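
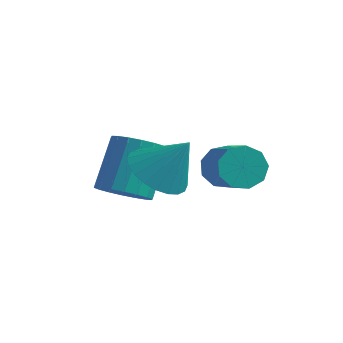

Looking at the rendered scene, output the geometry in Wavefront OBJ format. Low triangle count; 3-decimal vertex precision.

v 1.013 3.076 -1.129
v 1.349 2.825 -1.822
v 2.444 1.813 -0.924
v 2.107 2.064 -0.231
v 1.613 3.275 -1.635
v 2.707 2.264 -0.737
v 1.595 3.632 -1.212
v 2.69 2.621 -0.314
v 1.306 3.729 -0.75
v 2.4 2.717 0.148
v 0.879 3.52 -0.465
v 1.973 2.508 0.433
v 0.515 3.103 -0.491
v 1.609 2.092 0.407
v 0.384 2.674 -0.815
v 1.478 1.662 0.083
v 0.547 2.432 -1.286
v 1.641 1.421 -0.388
v 0.928 2.492 -1.684
v 2.023 1.48 -0.786
v -1.275 0.774 -1.702
v -0.555 1.246 -2.052
v -0.684 2.558 -0.548
v -1.405 2.086 -0.198
v -0.88 1.425 -2.236
v -1.009 2.737 -0.732
v -1.283 1.474 -2.314
v -1.412 2.786 -0.81
v -1.685 1.385 -2.271
v -1.814 2.697 -0.767
v -2.006 1.175 -2.115
v -2.135 2.487 -0.611
v -2.182 0.885 -1.877
v -2.311 2.198 -0.373
v -2.178 0.574 -1.605
v -2.308 1.886 -0.101
v -1.996 0.302 -1.352
v -2.125 1.614 0.152
v -1.671 0.123 -1.168
v -1.8 1.435 0.336
v -1.268 0.074 -1.09
v -1.397 1.386 0.414
v -0.866 0.163 -1.133
v -0.995 1.475 0.371
v -0.545 0.373 -1.289
v -0.674 1.685 0.215
v -0.369 0.662 -1.527
v -0.498 1.975 -0.023
v -0.372 0.974 -1.799
v -0.502 2.286 -0.295
v 0.253 0.151 0.105
v 0.775 0.921 -0.423
v 1.147 0.469 1.455
v 0.455 1.135 -0.261
v 0.105 1.2 -0.044
v -0.224 1.104 0.196
v -0.479 0.864 0.422
v -0.623 0.515 0.6
v -0.634 0.11 0.702
v -0.51 -0.288 0.714
v -0.269 -0.62 0.633
v 0.051 -0.834 0.472
v 0.401 -0.898 0.255
v 0.729 -0.803 0.015
v 0.985 -0.563 -0.211
v 1.129 -0.214 -0.389
v 1.14 0.191 -0.492
v 1.016 0.589 -0.504
f 2 1 5
f 2 5 3
f 3 5 6
f 3 6 4
f 5 1 7
f 5 7 6
f 6 7 8
f 6 8 4
f 7 1 9
f 7 9 8
f 8 9 10
f 8 10 4
f 9 1 11
f 9 11 10
f 10 11 12
f 10 12 4
f 11 1 13
f 11 13 12
f 12 13 14
f 12 14 4
f 13 1 15
f 13 15 14
f 14 15 16
f 14 16 4
f 15 1 17
f 15 17 16
f 16 17 18
f 16 18 4
f 17 1 19
f 17 19 18
f 18 19 20
f 18 20 4
f 19 1 2
f 19 2 20
f 20 2 3
f 20 3 4
f 22 21 25
f 22 25 23
f 23 25 26
f 23 26 24
f 25 21 27
f 25 27 26
f 26 27 28
f 26 28 24
f 27 21 29
f 27 29 28
f 28 29 30
f 28 30 24
f 29 21 31
f 29 31 30
f 30 31 32
f 30 32 24
f 31 21 33
f 31 33 32
f 32 33 34
f 32 34 24
f 33 21 35
f 33 35 34
f 34 35 36
f 34 36 24
f 35 21 37
f 35 37 36
f 36 37 38
f 36 38 24
f 37 21 39
f 37 39 38
f 38 39 40
f 38 40 24
f 39 21 41
f 39 41 40
f 40 41 42
f 40 42 24
f 41 21 43
f 41 43 42
f 42 43 44
f 42 44 24
f 43 21 45
f 43 45 44
f 44 45 46
f 44 46 24
f 45 21 47
f 45 47 46
f 46 47 48
f 46 48 24
f 47 21 49
f 47 49 48
f 48 49 50
f 48 50 24
f 49 21 22
f 49 22 50
f 50 22 23
f 50 23 24
f 52 51 54
f 52 54 53
f 54 51 55
f 54 55 53
f 55 51 56
f 55 56 53
f 56 51 57
f 56 57 53
f 57 51 58
f 57 58 53
f 58 51 59
f 58 59 53
f 59 51 60
f 59 60 53
f 60 51 61
f 60 61 53
f 61 51 62
f 61 62 53
f 62 51 63
f 62 63 53
f 63 51 64
f 63 64 53
f 64 51 65
f 64 65 53
f 65 51 66
f 65 66 53
f 66 51 67
f 66 67 53
f 67 51 68
f 67 68 53
f 68 51 52
f 68 52 53



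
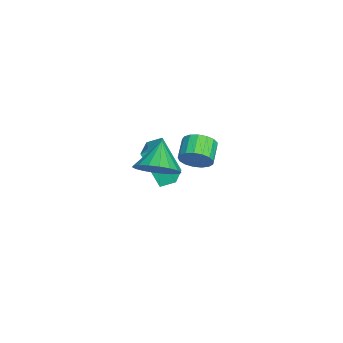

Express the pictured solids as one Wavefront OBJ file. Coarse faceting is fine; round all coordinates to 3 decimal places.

v 1.894 0.774 1.635
v 2.437 1.399 2.281
v 0.706 0.866 2.545
v 2.236 1.702 1.988
v 1.968 1.822 1.625
v 1.684 1.734 1.264
v 1.443 1.456 0.976
v 1.29 1.043 0.819
v 1.258 0.577 0.823
v 1.351 0.15 0.989
v 1.552 -0.154 1.282
v 1.821 -0.273 1.645
v 2.104 -0.185 2.006
v 2.346 0.093 2.293
v 2.498 0.505 2.451
v 2.531 0.972 2.446
v 0.471 2.288 1.116
v 0.74 2.602 1.778
v -0.262 2.686 2.145
v -0.531 2.372 1.484
v 0.683 2.897 1.556
v -0.319 2.981 1.923
v 0.578 3.052 1.233
v -0.424 3.136 1.6
v 0.448 3.032 0.883
v -0.554 3.116 1.25
v 0.323 2.841 0.587
v -0.678 2.926 0.954
v 0.233 2.524 0.412
v -0.769 2.609 0.779
v 0.196 2.153 0.399
v -0.805 2.237 0.766
v 0.223 1.813 0.55
v -0.778 1.897 0.917
v 0.306 1.581 0.83
v -0.695 1.665 1.198
v 0.427 1.511 1.177
v -0.574 1.596 1.544
v 0.558 1.62 1.509
v -0.443 1.704 1.876
v 0.669 1.881 1.752
v -0.332 1.965 2.119
v 0.735 2.236 1.849
v -0.267 2.32 2.216
v -3.419 -0.592 -2.28
v -3.467 0.139 -1.912
v -4.799 -0.483 -2.675
v -4.848 0.247 -2.306
v -2.832 0.353 -4.074
v -2.881 1.083 -3.705
v -4.213 0.461 -4.468
v -4.261 1.192 -4.1
f 2 1 4
f 2 4 3
f 4 1 5
f 4 5 3
f 5 1 6
f 5 6 3
f 6 1 7
f 6 7 3
f 7 1 8
f 7 8 3
f 8 1 9
f 8 9 3
f 9 1 10
f 9 10 3
f 10 1 11
f 10 11 3
f 11 1 12
f 11 12 3
f 12 1 13
f 12 13 3
f 13 1 14
f 13 14 3
f 14 1 15
f 14 15 3
f 15 1 16
f 15 16 3
f 16 1 2
f 16 2 3
f 18 17 21
f 18 21 19
f 19 21 22
f 19 22 20
f 21 17 23
f 21 23 22
f 22 23 24
f 22 24 20
f 23 17 25
f 23 25 24
f 24 25 26
f 24 26 20
f 25 17 27
f 25 27 26
f 26 27 28
f 26 28 20
f 27 17 29
f 27 29 28
f 28 29 30
f 28 30 20
f 29 17 31
f 29 31 30
f 30 31 32
f 30 32 20
f 31 17 33
f 31 33 32
f 32 33 34
f 32 34 20
f 33 17 35
f 33 35 34
f 34 35 36
f 34 36 20
f 35 17 37
f 35 37 36
f 36 37 38
f 36 38 20
f 37 17 39
f 37 39 38
f 38 39 40
f 38 40 20
f 39 17 41
f 39 41 40
f 40 41 42
f 40 42 20
f 41 17 43
f 41 43 42
f 42 43 44
f 42 44 20
f 43 17 18
f 43 18 44
f 44 18 19
f 44 19 20
f 46 48 45
f 49 46 45
f 45 48 47
f 47 49 45
f 46 52 48
f 50 46 49
f 50 52 46
f 48 52 47
f 51 49 47
f 47 52 51
f 51 50 49
f 52 50 51



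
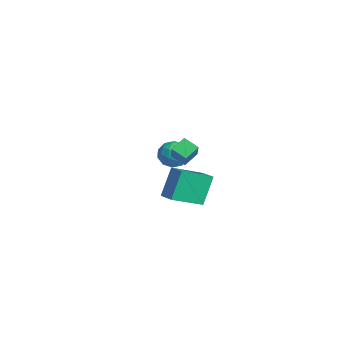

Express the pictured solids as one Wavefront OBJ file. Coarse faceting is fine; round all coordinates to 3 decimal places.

v -1.581 -0.524 0.601
v -1.878 0.187 1.047
v -0.994 -0.033 0.208
v -1.291 0.678 0.654
v -0.709 -0.778 1.586
v -1.006 -0.067 2.032
v -0.122 -0.287 1.193
v -0.419 0.424 1.639
v 3.736 -2.796 1.453
v 3.28 -2.161 2.849
v 3.502 -1.239 0.667
v 3.046 -0.603 2.063
v 4.514 -2.597 1.617
v 4.058 -1.961 3.013
v 4.28 -1.039 0.831
v 3.824 -0.404 2.227
v -2.985 -0.054 -0.14
v -2.305 0.348 -0.36
v -2.315 -0.648 0.84
v -1.635 -0.246 0.62
v -2.264 0.162 0.953
v -2.678 0.529 0.348
v -1.942 -0.829 0.132
v -2.356 -0.462 -0.473
v -1.661 -0.131 -0.192
v -1.859 0.482 0.316
v -2.761 -0.782 0.164
v -2.959 -0.169 0.672
v -2.704 0.199 -0.336
v -1.916 -0.499 0.816
v -2.286 -0.26 1.012
v -1.886 -0.023 0.882
v -2.923 0.306 0.08
v -2.523 0.542 -0.049
v -2.499 0.433 0.723
v -2.097 -0.842 0.529
v -1.697 -0.606 0.4
v -2.734 -0.277 -0.402
v -2.334 -0.04 -0.532
v -2.121 -0.733 -0.243
v -1.926 0.154 -0.367
v -1.532 -0.195 0.209
v -1.712 -0.538 -0.077
v -1.956 -0.322 -0.433
v -2.042 0.515 -0.068
v -1.649 0.165 0.507
v -2.018 0.405 0.704
v -2.261 0.621 0.348
v -1.664 0.233 0.03
v -2.971 -0.465 -0.027
v -2.578 -0.815 0.548
v -2.359 -0.921 0.132
v -2.602 -0.705 -0.224
v -3.088 -0.105 0.271
v -2.694 -0.454 0.847
v -2.664 0.022 0.913
v -2.908 0.238 0.557
v -2.956 -0.533 0.45
f 2 4 1
f 5 2 1
f 1 4 3
f 3 5 1
f 2 8 4
f 6 2 5
f 6 8 2
f 4 8 3
f 7 5 3
f 3 8 7
f 7 6 5
f 8 6 7
f 10 12 9
f 13 10 9
f 9 12 11
f 11 13 9
f 10 16 12
f 14 10 13
f 14 16 10
f 12 16 11
f 15 13 11
f 11 16 15
f 15 14 13
f 16 14 15
f 17 54 33
f 54 28 57
f 33 57 22
f 54 57 33
f 17 33 29
f 33 22 34
f 29 34 18
f 33 34 29
f 17 29 38
f 29 18 39
f 38 39 24
f 29 39 38
f 17 38 50
f 38 24 53
f 50 53 27
f 38 53 50
f 17 50 54
f 50 27 58
f 54 58 28
f 50 58 54
f 18 34 45
f 34 22 48
f 45 48 26
f 34 48 45
f 22 57 35
f 57 28 56
f 35 56 21
f 57 56 35
f 28 58 55
f 58 27 51
f 55 51 19
f 58 51 55
f 27 53 52
f 53 24 40
f 52 40 23
f 53 40 52
f 24 39 44
f 39 18 41
f 44 41 25
f 39 41 44
f 20 46 32
f 46 26 47
f 32 47 21
f 46 47 32
f 20 32 30
f 32 21 31
f 30 31 19
f 32 31 30
f 20 30 37
f 30 19 36
f 37 36 23
f 30 36 37
f 20 37 42
f 37 23 43
f 42 43 25
f 37 43 42
f 20 42 46
f 42 25 49
f 46 49 26
f 42 49 46
f 21 47 35
f 47 26 48
f 35 48 22
f 47 48 35
f 19 31 55
f 31 21 56
f 55 56 28
f 31 56 55
f 23 36 52
f 36 19 51
f 52 51 27
f 36 51 52
f 25 43 44
f 43 23 40
f 44 40 24
f 43 40 44
f 26 49 45
f 49 25 41
f 45 41 18
f 49 41 45



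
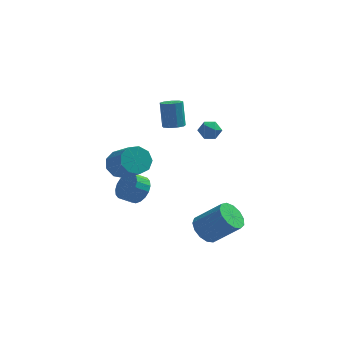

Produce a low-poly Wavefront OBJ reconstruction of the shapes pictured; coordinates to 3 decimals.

v -2.348 0.433 -3.572
v -1.649 0.058 -2.916
v -2.412 -0.308 -2.312
v -3.112 0.067 -2.968
v -1.724 0.481 -2.754
v -2.487 0.114 -2.15
v -1.923 0.894 -2.755
v -2.686 0.527 -2.151
v -2.206 1.216 -2.917
v -2.969 0.849 -2.313
v -2.517 1.382 -3.21
v -3.28 1.016 -2.606
v -2.795 1.361 -3.574
v -3.558 0.995 -2.969
v -2.985 1.156 -3.937
v -3.748 0.79 -3.333
v -3.048 0.808 -4.228
v -3.811 0.442 -3.624
v -2.973 0.386 -4.39
v -3.736 0.019 -3.786
v -2.774 -0.027 -4.389
v -3.537 -0.394 -3.785
v -2.491 -0.349 -4.227
v -3.254 -0.716 -3.623
v -2.18 -0.516 -3.934
v -2.943 -0.882 -3.33
v -1.902 -0.495 -3.571
v -2.665 -0.861 -2.966
v -1.712 -0.29 -3.207
v -2.475 -0.656 -2.603
v -3.215 -1.312 -0.195
v -2.478 -1.413 -0.892
v -1.427 -2.788 0.417
v -2.165 -2.688 1.115
v -2.327 -0.887 -0.46
v -1.277 -2.262 0.849
v -2.592 -0.559 0.096
v -1.541 -1.934 1.406
v -3.148 -0.584 0.516
v -2.098 -1.959 1.826
v -3.736 -0.95 0.604
v -2.686 -2.325 1.913
v -4.08 -1.485 0.318
v -3.03 -2.86 1.627
v -4.019 -1.94 -0.208
v -2.969 -3.315 1.101
v -3.582 -2.101 -0.728
v -2.532 -3.476 0.582
v -2.974 -1.893 -0.998
v -1.923 -3.268 0.311
v 1.132 0.195 2.038
v 1.496 0.723 2.46
v 2.224 -0.223 1.62
v 2.588 0.305 2.042
v 2.226 -0.279 2.385
v 1.551 -0.02 2.644
v 2.169 0.52 1.436
v 1.494 0.779 1.695
v 2.137 0.924 2.088
v 2.172 0.43 2.675
v 1.548 0.07 1.405
v 1.583 -0.424 1.992
v -0.161 -0.871 2.984
v 0.45 -1.141 3.158
v 0.251 -0.539 4.79
v -0.359 -0.269 4.616
v 0.507 -0.699 3.002
v 0.309 -0.097 4.634
v 0.252 -0.338 2.838
v 0.053 0.264 4.469
v -0.196 -0.226 2.742
v -0.395 0.376 4.373
v -0.628 -0.416 2.76
v -0.827 0.186 4.391
v -0.841 -0.819 2.882
v -1.04 -0.217 4.513
v -0.736 -1.246 3.053
v -0.934 -0.644 4.684
v -0.361 -1.498 3.191
v -0.56 -0.896 4.822
v 0.107 -1.456 3.233
v -0.092 -0.854 4.864
v 1.869 -3.448 -4.147
v 2.572 -3.489 -4.899
v 4.154 -3.732 -3.405
v 3.451 -3.692 -2.653
v 2.52 -2.93 -4.753
v 4.103 -3.173 -3.259
v 2.262 -2.535 -4.415
v 3.845 -2.778 -2.921
v 1.879 -2.43 -3.992
v 3.462 -2.673 -2.498
v 1.492 -2.649 -3.618
v 3.075 -2.892 -2.124
v 1.225 -3.121 -3.412
v 2.808 -3.364 -1.918
v 1.163 -3.697 -3.439
v 2.746 -3.941 -1.946
v 1.324 -4.195 -3.691
v 2.907 -4.438 -2.198
v 1.658 -4.455 -4.088
v 3.241 -4.698 -2.594
v 2.059 -4.396 -4.503
v 3.642 -4.639 -3.01
v 2.4 -4.036 -4.805
v 3.983 -4.279 -3.312
f 2 1 5
f 2 5 3
f 3 5 6
f 3 6 4
f 5 1 7
f 5 7 6
f 6 7 8
f 6 8 4
f 7 1 9
f 7 9 8
f 8 9 10
f 8 10 4
f 9 1 11
f 9 11 10
f 10 11 12
f 10 12 4
f 11 1 13
f 11 13 12
f 12 13 14
f 12 14 4
f 13 1 15
f 13 15 14
f 14 15 16
f 14 16 4
f 15 1 17
f 15 17 16
f 16 17 18
f 16 18 4
f 17 1 19
f 17 19 18
f 18 19 20
f 18 20 4
f 19 1 21
f 19 21 20
f 20 21 22
f 20 22 4
f 21 1 23
f 21 23 22
f 22 23 24
f 22 24 4
f 23 1 25
f 23 25 24
f 24 25 26
f 24 26 4
f 25 1 27
f 25 27 26
f 26 27 28
f 26 28 4
f 27 1 29
f 27 29 28
f 28 29 30
f 28 30 4
f 29 1 2
f 29 2 30
f 30 2 3
f 30 3 4
f 32 31 35
f 32 35 33
f 33 35 36
f 33 36 34
f 35 31 37
f 35 37 36
f 36 37 38
f 36 38 34
f 37 31 39
f 37 39 38
f 38 39 40
f 38 40 34
f 39 31 41
f 39 41 40
f 40 41 42
f 40 42 34
f 41 31 43
f 41 43 42
f 42 43 44
f 42 44 34
f 43 31 45
f 43 45 44
f 44 45 46
f 44 46 34
f 45 31 47
f 45 47 46
f 46 47 48
f 46 48 34
f 47 31 49
f 47 49 48
f 48 49 50
f 48 50 34
f 49 31 32
f 49 32 50
f 50 32 33
f 50 33 34
f 51 62 56
f 51 56 52
f 51 52 58
f 51 58 61
f 51 61 62
f 52 56 60
f 56 62 55
f 62 61 53
f 61 58 57
f 58 52 59
f 54 60 55
f 54 55 53
f 54 53 57
f 54 57 59
f 54 59 60
f 55 60 56
f 53 55 62
f 57 53 61
f 59 57 58
f 60 59 52
f 64 63 67
f 64 67 65
f 65 67 68
f 65 68 66
f 67 63 69
f 67 69 68
f 68 69 70
f 68 70 66
f 69 63 71
f 69 71 70
f 70 71 72
f 70 72 66
f 71 63 73
f 71 73 72
f 72 73 74
f 72 74 66
f 73 63 75
f 73 75 74
f 74 75 76
f 74 76 66
f 75 63 77
f 75 77 76
f 76 77 78
f 76 78 66
f 77 63 79
f 77 79 78
f 78 79 80
f 78 80 66
f 79 63 81
f 79 81 80
f 80 81 82
f 80 82 66
f 81 63 64
f 81 64 82
f 82 64 65
f 82 65 66
f 84 83 87
f 84 87 85
f 85 87 88
f 85 88 86
f 87 83 89
f 87 89 88
f 88 89 90
f 88 90 86
f 89 83 91
f 89 91 90
f 90 91 92
f 90 92 86
f 91 83 93
f 91 93 92
f 92 93 94
f 92 94 86
f 93 83 95
f 93 95 94
f 94 95 96
f 94 96 86
f 95 83 97
f 95 97 96
f 96 97 98
f 96 98 86
f 97 83 99
f 97 99 98
f 98 99 100
f 98 100 86
f 99 83 101
f 99 101 100
f 100 101 102
f 100 102 86
f 101 83 103
f 101 103 102
f 102 103 104
f 102 104 86
f 103 83 105
f 103 105 104
f 104 105 106
f 104 106 86
f 105 83 84
f 105 84 106
f 106 84 85
f 106 85 86



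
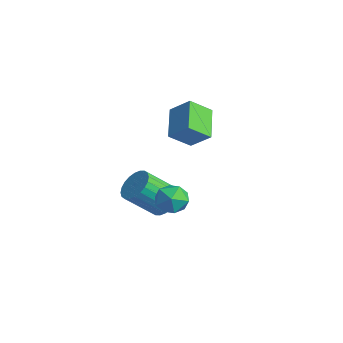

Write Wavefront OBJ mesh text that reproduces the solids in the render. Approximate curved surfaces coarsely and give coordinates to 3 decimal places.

v -0.843 -2.909 0.03
v -0.059 -3.289 0.078
v -1.441 -4.171 -0.178
v -0.657 -4.551 -0.13
v -1.015 -4.197 0.583
v -0.646 -3.417 0.711
v -0.854 -4.043 -0.811
v -0.485 -3.263 -0.683
v -0.066 -3.99 -0.441
v -0.165 -4.085 0.42
v -1.335 -3.375 -0.52
v -1.434 -3.47 0.341
v -2.548 -2.916 2.644
v -3.846 -2.121 3.422
v -2.402 -1.877 1.826
v -3.7 -1.082 2.605
v -1.72 -2.378 3.475
v -3.018 -1.583 4.254
v -1.574 -1.339 2.658
v -2.872 -0.544 3.436
v -3.738 -2.415 -2.398
v -3.055 -2.122 -1.909
v -3.419 -3.472 -0.593
v -4.102 -3.765 -1.082
v -3.315 -1.93 -1.784
v -3.679 -3.279 -0.467
v -3.64 -1.811 -1.752
v -4.004 -3.161 -0.436
v -3.98 -1.785 -1.819
v -4.344 -3.134 -0.502
v -4.283 -1.854 -1.974
v -4.647 -3.203 -0.657
v -4.503 -2.009 -2.193
v -4.867 -3.358 -0.877
v -4.606 -2.226 -2.444
v -4.97 -3.575 -1.127
v -4.578 -2.471 -2.688
v -4.942 -3.821 -1.371
v -4.421 -2.708 -2.887
v -4.785 -4.058 -1.571
v -4.161 -2.901 -3.013
v -4.525 -4.25 -1.696
v -3.836 -3.019 -3.044
v -4.2 -4.369 -1.728
v -3.496 -3.046 -2.978
v -3.86 -4.395 -1.661
v -3.193 -2.977 -2.823
v -3.557 -4.326 -1.506
v -2.973 -2.822 -2.603
v -3.337 -4.171 -1.287
v -2.87 -2.605 -2.353
v -3.234 -3.954 -1.036
v -2.898 -2.359 -2.109
v -3.262 -3.709 -0.792
f 1 12 6
f 1 6 2
f 1 2 8
f 1 8 11
f 1 11 12
f 2 6 10
f 6 12 5
f 12 11 3
f 11 8 7
f 8 2 9
f 4 10 5
f 4 5 3
f 4 3 7
f 4 7 9
f 4 9 10
f 5 10 6
f 3 5 12
f 7 3 11
f 9 7 8
f 10 9 2
f 14 16 13
f 17 14 13
f 13 16 15
f 15 17 13
f 14 20 16
f 18 14 17
f 18 20 14
f 16 20 15
f 19 17 15
f 15 20 19
f 19 18 17
f 20 18 19
f 22 21 25
f 22 25 23
f 23 25 26
f 23 26 24
f 25 21 27
f 25 27 26
f 26 27 28
f 26 28 24
f 27 21 29
f 27 29 28
f 28 29 30
f 28 30 24
f 29 21 31
f 29 31 30
f 30 31 32
f 30 32 24
f 31 21 33
f 31 33 32
f 32 33 34
f 32 34 24
f 33 21 35
f 33 35 34
f 34 35 36
f 34 36 24
f 35 21 37
f 35 37 36
f 36 37 38
f 36 38 24
f 37 21 39
f 37 39 38
f 38 39 40
f 38 40 24
f 39 21 41
f 39 41 40
f 40 41 42
f 40 42 24
f 41 21 43
f 41 43 42
f 42 43 44
f 42 44 24
f 43 21 45
f 43 45 44
f 44 45 46
f 44 46 24
f 45 21 47
f 45 47 46
f 46 47 48
f 46 48 24
f 47 21 49
f 47 49 48
f 48 49 50
f 48 50 24
f 49 21 51
f 49 51 50
f 50 51 52
f 50 52 24
f 51 21 53
f 51 53 52
f 52 53 54
f 52 54 24
f 53 21 22
f 53 22 54
f 54 22 23
f 54 23 24



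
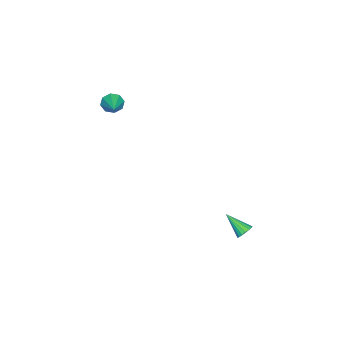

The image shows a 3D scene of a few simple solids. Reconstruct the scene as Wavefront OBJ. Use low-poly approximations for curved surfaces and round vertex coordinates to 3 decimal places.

v -2.711 3.989 -3.633
v -2.241 4.024 -3.439
v -2.969 2.851 -2.807
v -2.376 4.162 -3.29
v -2.588 4.261 -3.22
v -2.828 4.298 -3.245
v -3.041 4.264 -3.358
v -3.179 4.166 -3.535
v -3.21 4.029 -3.734
v -3.126 3.882 -3.91
v -2.947 3.759 -4.023
v -2.715 3.69 -4.046
v -2.481 3.688 -3.975
v -2.3 3.756 -3.826
v -2.214 3.877 -3.632
v -3.555 -3.608 3.425
v -3.205 -3.848 2.973
v -2.425 -2.992 3.975
v -3.382 -3.422 2.86
v -3.66 -3.105 3.078
v -3.877 -3.083 3.499
v -3.906 -3.368 3.877
v -3.729 -3.794 3.991
v -3.451 -4.111 3.773
v -3.234 -4.133 3.351
f 2 1 4
f 2 4 3
f 4 1 5
f 4 5 3
f 5 1 6
f 5 6 3
f 6 1 7
f 6 7 3
f 7 1 8
f 7 8 3
f 8 1 9
f 8 9 3
f 9 1 10
f 9 10 3
f 10 1 11
f 10 11 3
f 11 1 12
f 11 12 3
f 12 1 13
f 12 13 3
f 13 1 14
f 13 14 3
f 14 1 15
f 14 15 3
f 15 1 2
f 15 2 3
f 17 16 19
f 17 19 18
f 19 16 20
f 19 20 18
f 20 16 21
f 20 21 18
f 21 16 22
f 21 22 18
f 22 16 23
f 22 23 18
f 23 16 24
f 23 24 18
f 24 16 25
f 24 25 18
f 25 16 17
f 25 17 18



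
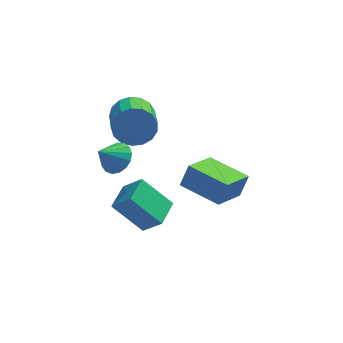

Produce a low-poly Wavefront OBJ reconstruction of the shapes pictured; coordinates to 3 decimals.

v -3.289 1.61 -1.745
v -2.431 1.182 -0.824
v -2.768 2.997 -1.587
v -1.909 2.569 -0.666
v -1.891 1.251 -3.214
v -1.032 0.823 -2.293
v -1.369 2.638 -3.056
v -0.511 2.21 -2.135
v -2.974 0.007 3.145
v -2.638 0.527 3.712
v -3.746 -0.467 4.035
v -2.945 0.737 3.559
v -3.258 0.78 3.31
v -3.506 0.646 3.023
v -3.632 0.365 2.765
v -3.607 0.002 2.593
v -3.438 -0.36 2.548
v -3.162 -0.637 2.639
v -2.843 -0.768 2.847
v -2.554 -0.72 3.122
v -2.361 -0.507 3.403
v -2.309 -0.175 3.625
v -2.409 0.198 3.736
v 1.535 2.001 -2.063
v 1.939 2.305 -0.931
v -0.187 3.295 -1.796
v 0.217 3.598 -0.664
v 2.583 3.562 -2.856
v 2.987 3.865 -1.724
v 0.861 4.855 -2.589
v 1.265 5.159 -1.457
v -2.315 4.246 2.463
v -1.941 4.646 3.347
v -1.83 2.654 4.201
v -2.205 2.254 3.317
v -2.434 4.648 3.415
v -2.323 2.656 4.269
v -2.9 4.557 3.265
v -2.789 2.566 4.119
v -3.232 4.396 2.931
v -3.121 2.404 3.785
v -3.354 4.2 2.49
v -3.243 2.208 3.344
v -3.238 4.015 2.043
v -3.128 2.023 2.897
v -2.911 3.882 1.692
v -2.8 1.89 2.546
v -2.447 3.833 1.517
v -2.337 1.841 2.372
v -1.953 3.879 1.56
v -1.843 1.887 2.414
v -1.542 4.008 1.809
v -1.432 2.017 2.663
v -1.308 4.192 2.208
v -1.198 2.201 3.062
v -1.305 4.389 2.665
v -1.195 2.397 3.52
v -1.533 4.552 3.076
v -1.423 2.56 3.931
f 2 4 1
f 5 2 1
f 1 4 3
f 3 5 1
f 2 8 4
f 6 2 5
f 6 8 2
f 4 8 3
f 7 5 3
f 3 8 7
f 7 6 5
f 8 6 7
f 10 9 12
f 10 12 11
f 12 9 13
f 12 13 11
f 13 9 14
f 13 14 11
f 14 9 15
f 14 15 11
f 15 9 16
f 15 16 11
f 16 9 17
f 16 17 11
f 17 9 18
f 17 18 11
f 18 9 19
f 18 19 11
f 19 9 20
f 19 20 11
f 20 9 21
f 20 21 11
f 21 9 22
f 21 22 11
f 22 9 23
f 22 23 11
f 23 9 10
f 23 10 11
f 25 27 24
f 28 25 24
f 24 27 26
f 26 28 24
f 25 31 27
f 29 25 28
f 29 31 25
f 27 31 26
f 30 28 26
f 26 31 30
f 30 29 28
f 31 29 30
f 33 32 36
f 33 36 34
f 34 36 37
f 34 37 35
f 36 32 38
f 36 38 37
f 37 38 39
f 37 39 35
f 38 32 40
f 38 40 39
f 39 40 41
f 39 41 35
f 40 32 42
f 40 42 41
f 41 42 43
f 41 43 35
f 42 32 44
f 42 44 43
f 43 44 45
f 43 45 35
f 44 32 46
f 44 46 45
f 45 46 47
f 45 47 35
f 46 32 48
f 46 48 47
f 47 48 49
f 47 49 35
f 48 32 50
f 48 50 49
f 49 50 51
f 49 51 35
f 50 32 52
f 50 52 51
f 51 52 53
f 51 53 35
f 52 32 54
f 52 54 53
f 53 54 55
f 53 55 35
f 54 32 56
f 54 56 55
f 55 56 57
f 55 57 35
f 56 32 58
f 56 58 57
f 57 58 59
f 57 59 35
f 58 32 33
f 58 33 59
f 59 33 34
f 59 34 35



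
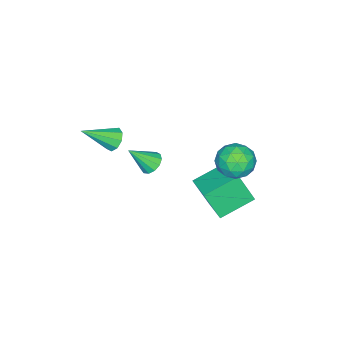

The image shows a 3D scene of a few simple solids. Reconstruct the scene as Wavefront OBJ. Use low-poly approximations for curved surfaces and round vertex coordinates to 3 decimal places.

v -3.344 3.578 -0.011
v -2.755 3.905 -0.819
v -2.445 2.135 0.059
v -1.856 2.462 -0.749
v -1.779 2.939 0.185
v -2.334 3.831 0.142
v -2.866 2.209 -0.902
v -3.421 3.101 -0.945
v -2.46 3.059 -1.369
v -1.788 3.51 -0.698
v -3.412 2.53 -0.062
v -2.74 2.981 0.609
v -3.128 3.868 -0.421
v -2.072 2.172 -0.339
v -2.026 2.452 0.21
v -1.68 2.645 -0.265
v -2.881 3.824 0.144
v -2.535 4.017 -0.331
v -1.961 3.449 0.259
v -2.665 2.023 -0.429
v -2.319 2.216 -0.904
v -3.52 3.395 -0.495
v -3.174 3.588 -0.97
v -3.239 2.591 -1.019
v -2.609 3.563 -1.219
v -2.081 2.715 -1.178
v -2.674 2.567 -1.268
v -3 3.091 -1.294
v -2.214 3.828 -0.825
v -1.686 2.98 -0.784
v -1.64 3.261 -0.235
v -1.967 3.785 -0.26
v -2.041 3.331 -1.148
v -3.514 3.06 0.024
v -2.986 2.212 0.065
v -3.233 2.255 -0.5
v -3.56 2.779 -0.525
v -3.119 3.325 0.418
v -2.591 2.477 0.459
v -2.2 2.949 0.534
v -2.526 3.473 0.508
v -3.159 2.709 0.388
v -2.874 1.461 -4.936
v -2.659 0.655 -3.285
v -4.39 2.53 -4.216
v -4.175 1.724 -2.565
v -1.785 2.696 -4.475
v -1.57 1.89 -2.824
v -3.301 3.765 -3.755
v -3.086 2.959 -2.104
v -0.868 -0.597 -0.864
v -0.331 -0.698 -1.252
v -0.152 -1.423 0.344
v -0.27 -0.374 -1.067
v -0.398 -0.122 -0.818
v -0.676 -0.02 -0.584
v -1.015 -0.101 -0.438
v -1.307 -0.34 -0.428
v -1.46 -0.66 -0.556
v -1.425 -0.96 -0.783
v -1.214 -1.145 -1.035
v -0.892 -1.156 -1.232
v -0.563 -0.989 -1.313
v -1.369 -2.98 -0.625
v -1.015 -3.182 -1.194
v -0.191 -4.1 0.505
v -0.817 -2.787 -1.009
v -0.877 -2.482 -0.645
v -1.168 -2.411 -0.271
v -1.553 -2.606 -0.063
v -1.852 -2.976 -0.118
v -1.925 -3.348 -0.411
v -1.738 -3.548 -0.803
v -1.378 -3.482 -1.113
f 1 38 17
f 38 12 41
f 17 41 6
f 38 41 17
f 1 17 13
f 17 6 18
f 13 18 2
f 17 18 13
f 1 13 22
f 13 2 23
f 22 23 8
f 13 23 22
f 1 22 34
f 22 8 37
f 34 37 11
f 22 37 34
f 1 34 38
f 34 11 42
f 38 42 12
f 34 42 38
f 2 18 29
f 18 6 32
f 29 32 10
f 18 32 29
f 6 41 19
f 41 12 40
f 19 40 5
f 41 40 19
f 12 42 39
f 42 11 35
f 39 35 3
f 42 35 39
f 11 37 36
f 37 8 24
f 36 24 7
f 37 24 36
f 8 23 28
f 23 2 25
f 28 25 9
f 23 25 28
f 4 30 16
f 30 10 31
f 16 31 5
f 30 31 16
f 4 16 14
f 16 5 15
f 14 15 3
f 16 15 14
f 4 14 21
f 14 3 20
f 21 20 7
f 14 20 21
f 4 21 26
f 21 7 27
f 26 27 9
f 21 27 26
f 4 26 30
f 26 9 33
f 30 33 10
f 26 33 30
f 5 31 19
f 31 10 32
f 19 32 6
f 31 32 19
f 3 15 39
f 15 5 40
f 39 40 12
f 15 40 39
f 7 20 36
f 20 3 35
f 36 35 11
f 20 35 36
f 9 27 28
f 27 7 24
f 28 24 8
f 27 24 28
f 10 33 29
f 33 9 25
f 29 25 2
f 33 25 29
f 44 46 43
f 47 44 43
f 43 46 45
f 45 47 43
f 44 50 46
f 48 44 47
f 48 50 44
f 46 50 45
f 49 47 45
f 45 50 49
f 49 48 47
f 50 48 49
f 52 51 54
f 52 54 53
f 54 51 55
f 54 55 53
f 55 51 56
f 55 56 53
f 56 51 57
f 56 57 53
f 57 51 58
f 57 58 53
f 58 51 59
f 58 59 53
f 59 51 60
f 59 60 53
f 60 51 61
f 60 61 53
f 61 51 62
f 61 62 53
f 62 51 63
f 62 63 53
f 63 51 52
f 63 52 53
f 65 64 67
f 65 67 66
f 67 64 68
f 67 68 66
f 68 64 69
f 68 69 66
f 69 64 70
f 69 70 66
f 70 64 71
f 70 71 66
f 71 64 72
f 71 72 66
f 72 64 73
f 72 73 66
f 73 64 74
f 73 74 66
f 74 64 65
f 74 65 66



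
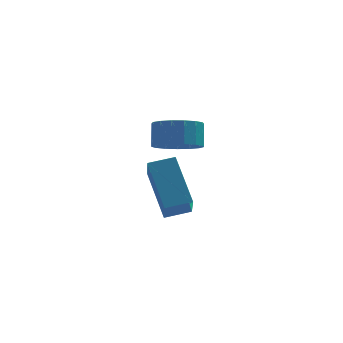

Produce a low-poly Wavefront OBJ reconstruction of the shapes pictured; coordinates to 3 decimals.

v 1.232 -4.105 -3.958
v 0.612 -2.748 -2.341
v 1.201 -2.716 -5.134
v 0.581 -1.36 -3.517
v 2.239 -3.9 -3.743
v 1.619 -2.544 -2.126
v 2.208 -2.512 -4.919
v 1.588 -1.155 -3.302
v 1.696 0.627 -2.999
v 2.515 1.115 -3.299
v 2.523 1.702 -2.322
v 1.704 1.213 -2.021
v 2.155 1.387 -3.459
v 2.163 1.974 -2.482
v 1.689 1.484 -3.513
v 1.697 2.071 -2.536
v 1.225 1.385 -3.45
v 1.233 1.972 -2.473
v 0.869 1.112 -3.283
v 0.877 1.699 -2.306
v 0.703 0.728 -3.051
v 0.711 1.315 -2.074
v 0.763 0.32 -2.807
v 0.771 0.907 -1.83
v 1.038 -0.017 -2.607
v 1.046 0.57 -1.63
v 1.463 -0.206 -2.496
v 1.471 0.381 -1.519
v 1.942 -0.205 -2.501
v 1.95 0.382 -1.524
v 2.364 -0.014 -2.62
v 2.372 0.573 -1.642
v 2.633 0.325 -2.825
v 2.641 0.912 -1.848
v 2.688 0.732 -3.07
v 2.696 1.319 -2.093
f 2 4 1
f 5 2 1
f 1 4 3
f 3 5 1
f 2 8 4
f 6 2 5
f 6 8 2
f 4 8 3
f 7 5 3
f 3 8 7
f 7 6 5
f 8 6 7
f 10 9 13
f 10 13 11
f 11 13 14
f 11 14 12
f 13 9 15
f 13 15 14
f 14 15 16
f 14 16 12
f 15 9 17
f 15 17 16
f 16 17 18
f 16 18 12
f 17 9 19
f 17 19 18
f 18 19 20
f 18 20 12
f 19 9 21
f 19 21 20
f 20 21 22
f 20 22 12
f 21 9 23
f 21 23 22
f 22 23 24
f 22 24 12
f 23 9 25
f 23 25 24
f 24 25 26
f 24 26 12
f 25 9 27
f 25 27 26
f 26 27 28
f 26 28 12
f 27 9 29
f 27 29 28
f 28 29 30
f 28 30 12
f 29 9 31
f 29 31 30
f 30 31 32
f 30 32 12
f 31 9 33
f 31 33 32
f 32 33 34
f 32 34 12
f 33 9 35
f 33 35 34
f 34 35 36
f 34 36 12
f 35 9 10
f 35 10 36
f 36 10 11
f 36 11 12



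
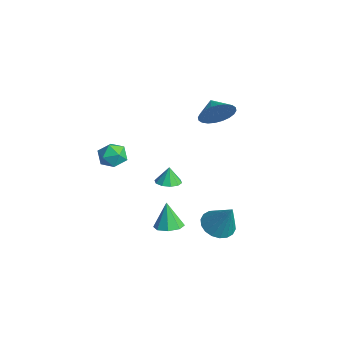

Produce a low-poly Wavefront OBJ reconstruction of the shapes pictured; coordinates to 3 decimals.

v -1.079 -1.502 0.695
v -0.329 -1.058 0.836
v -0.391 -2.382 -0.196
v 0.359 -1.938 -0.055
v 0.006 -2.426 0.591
v -0.419 -1.882 1.142
v -0.301 -1.558 -0.502
v -0.726 -1.014 0.049
v 0.152 -1.093 0.097
v 0.342 -1.629 0.772
v -1.062 -1.811 -0.132
v -0.872 -2.347 0.543
v 1.599 3.417 3.306
v 1.925 2.93 4.19
v 0.601 3.523 3.734
v 2.006 3.325 4.281
v 2.025 3.734 4.223
v 1.979 4.095 4.026
v 1.875 4.353 3.72
v 1.729 4.468 3.35
v 1.564 4.423 2.974
v 1.403 4.225 2.649
v 1.272 3.904 2.423
v 1.191 3.508 2.332
v 1.172 3.099 2.39
v 1.218 2.738 2.586
v 1.322 2.481 2.893
v 1.468 2.366 3.263
v 1.634 2.411 3.639
v 1.794 2.609 3.964
v 2.412 0.266 -4.11
v 3.117 -0.109 -3.881
v 1.948 0.334 -2.57
v 3.171 0.524 -3.893
v 2.781 1.005 -4.032
v 2.175 1.054 -4.217
v 1.708 0.64 -4.339
v 1.654 0.007 -4.327
v 2.044 -0.474 -4.188
v 2.65 -0.523 -4.003
v 1.376 0.704 -1.38
v 1.782 1.31 -1.398
v 1.224 0.836 -0.38
v 1.354 1.427 -1.478
v 0.934 1.268 -1.521
v 0.682 0.894 -1.51
v 0.696 0.447 -1.449
v 0.969 0.098 -1.362
v 1.397 -0.019 -1.282
v 1.817 0.14 -1.239
v 2.069 0.515 -1.251
v 2.055 0.962 -1.311
v 3.463 2.626 -3.999
v 4.329 2.727 -4.489
v 4.417 2.974 -2.241
v 4.169 3.142 -4.484
v 3.869 3.455 -4.383
v 3.489 3.604 -4.206
v 3.103 3.559 -3.988
v 2.789 3.329 -3.772
v 2.609 2.96 -3.601
v 2.597 2.525 -3.509
v 2.757 2.11 -3.514
v 3.057 1.797 -3.615
v 3.437 1.648 -3.792
v 3.823 1.693 -4.01
v 4.137 1.923 -4.225
v 4.317 2.292 -4.397
f 1 12 6
f 1 6 2
f 1 2 8
f 1 8 11
f 1 11 12
f 2 6 10
f 6 12 5
f 12 11 3
f 11 8 7
f 8 2 9
f 4 10 5
f 4 5 3
f 4 3 7
f 4 7 9
f 4 9 10
f 5 10 6
f 3 5 12
f 7 3 11
f 9 7 8
f 10 9 2
f 14 13 16
f 14 16 15
f 16 13 17
f 16 17 15
f 17 13 18
f 17 18 15
f 18 13 19
f 18 19 15
f 19 13 20
f 19 20 15
f 20 13 21
f 20 21 15
f 21 13 22
f 21 22 15
f 22 13 23
f 22 23 15
f 23 13 24
f 23 24 15
f 24 13 25
f 24 25 15
f 25 13 26
f 25 26 15
f 26 13 27
f 26 27 15
f 27 13 28
f 27 28 15
f 28 13 29
f 28 29 15
f 29 13 30
f 29 30 15
f 30 13 14
f 30 14 15
f 32 31 34
f 32 34 33
f 34 31 35
f 34 35 33
f 35 31 36
f 35 36 33
f 36 31 37
f 36 37 33
f 37 31 38
f 37 38 33
f 38 31 39
f 38 39 33
f 39 31 40
f 39 40 33
f 40 31 32
f 40 32 33
f 42 41 44
f 42 44 43
f 44 41 45
f 44 45 43
f 45 41 46
f 45 46 43
f 46 41 47
f 46 47 43
f 47 41 48
f 47 48 43
f 48 41 49
f 48 49 43
f 49 41 50
f 49 50 43
f 50 41 51
f 50 51 43
f 51 41 52
f 51 52 43
f 52 41 42
f 52 42 43
f 54 53 56
f 54 56 55
f 56 53 57
f 56 57 55
f 57 53 58
f 57 58 55
f 58 53 59
f 58 59 55
f 59 53 60
f 59 60 55
f 60 53 61
f 60 61 55
f 61 53 62
f 61 62 55
f 62 53 63
f 62 63 55
f 63 53 64
f 63 64 55
f 64 53 65
f 64 65 55
f 65 53 66
f 65 66 55
f 66 53 67
f 66 67 55
f 67 53 68
f 67 68 55
f 68 53 54
f 68 54 55



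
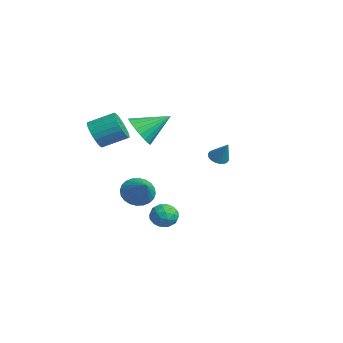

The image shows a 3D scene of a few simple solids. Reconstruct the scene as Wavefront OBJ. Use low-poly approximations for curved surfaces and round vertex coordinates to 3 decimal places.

v -1.397 -1.154 2.162
v -0.373 -1.486 2.334
v -1.043 0.494 3.238
v -0.331 -1.246 1.952
v -0.473 -0.989 1.607
v -0.775 -0.761 1.357
v -1.184 -0.601 1.246
v -1.63 -0.537 1.294
v -2.036 -0.579 1.492
v -2.331 -0.72 1.805
v -2.465 -0.937 2.18
v -2.414 -1.191 2.552
v -2.187 -1.439 2.857
v -1.823 -1.637 3.041
v -1.386 -1.752 3.073
v -0.951 -1.763 2.947
v -0.592 -1.669 2.686
v 3.335 -1.331 -1.417
v 3.8 -0.835 -1.875
v 3.7 -2.365 -2.165
v 4.165 -1.869 -2.623
v 4.378 -2.03 -1.847
v 4.152 -1.391 -1.385
v 3.348 -1.809 -2.655
v 3.122 -1.17 -2.193
v 3.808 -1.131 -2.64
v 4.445 -1.267 -2.141
v 3.055 -1.933 -1.899
v 3.692 -2.069 -1.4
v 3.535 -0.992 -1.581
v 3.965 -2.208 -2.459
v 4.089 -2.302 -2.004
v 4.363 -2.011 -2.273
v 3.742 -1.319 -1.292
v 4.016 -1.027 -1.562
v 4.355 -1.73 -1.545
v 3.484 -2.173 -2.478
v 3.758 -1.881 -2.748
v 3.137 -1.189 -1.767
v 3.411 -0.898 -2.036
v 3.145 -1.47 -2.495
v 3.814 -0.875 -2.3
v 4.028 -1.482 -2.739
v 3.548 -1.447 -2.758
v 3.415 -1.072 -2.486
v 4.188 -0.955 -2.006
v 4.402 -1.562 -2.446
v 4.527 -1.657 -1.99
v 4.395 -1.281 -1.718
v 4.193 -1.128 -2.456
v 3.098 -1.638 -1.594
v 3.312 -2.245 -2.034
v 3.105 -1.919 -2.322
v 2.973 -1.543 -2.05
v 3.472 -1.718 -1.301
v 3.686 -2.325 -1.74
v 4.085 -2.128 -1.554
v 3.952 -1.753 -1.282
v 3.307 -2.072 -1.584
v -2.319 -0.959 -2.707
v -1.769 -1.224 -3.511
v -0.741 -1.001 -1.613
v -1.746 -0.831 -3.529
v -1.81 -0.458 -3.421
v -1.952 -0.16 -3.205
v -2.149 0.016 -2.913
v -2.373 0.043 -2.589
v -2.588 -0.082 -2.284
v -2.762 -0.34 -2.043
v -2.869 -0.693 -1.903
v -2.892 -1.086 -1.885
v -2.828 -1.459 -1.992
v -2.686 -1.757 -2.209
v -2.488 -1.933 -2.501
v -2.265 -1.96 -2.824
v -2.049 -1.835 -3.13
v -1.875 -1.577 -3.371
v -3.518 -3.014 1.446
v -2.788 -2.931 0.812
v -2.333 -1.523 1.52
v -3.062 -1.606 2.154
v -3.065 -2.749 0.63
v -2.61 -1.342 1.338
v -3.412 -2.608 0.571
v -2.956 -1.201 1.279
v -3.774 -2.529 0.646
v -3.319 -1.121 1.354
v -4.097 -2.523 0.843
v -3.642 -1.115 1.551
v -4.332 -2.592 1.131
v -3.877 -1.184 1.839
v -4.443 -2.725 1.468
v -3.988 -1.318 2.176
v -4.414 -2.902 1.801
v -3.958 -1.495 2.509
v -4.247 -3.097 2.08
v -3.792 -1.689 2.788
v -3.97 -3.278 2.262
v -3.515 -1.871 2.97
v -3.624 -3.419 2.321
v -3.168 -2.012 3.029
v -3.261 -3.499 2.246
v -2.806 -2.091 2.954
v -2.938 -3.505 2.049
v -2.483 -2.097 2.757
v -2.703 -3.436 1.761
v -2.248 -2.028 2.469
v -2.592 -3.302 1.424
v -2.137 -1.895 2.132
v -2.622 -3.125 1.091
v -2.166 -1.718 1.799
v -2.153 3.702 -0.6
v -1.812 4.125 -0.919
v -1.367 3.958 0.58
v -2.021 4.28 -0.813
v -2.255 4.32 -0.665
v -2.47 4.238 -0.504
v -2.622 4.05 -0.362
v -2.681 3.793 -0.267
v -2.635 3.518 -0.238
v -2.494 3.279 -0.281
v -2.286 3.125 -0.386
v -2.051 3.084 -0.534
v -1.836 3.166 -0.695
v -1.685 3.354 -0.837
v -1.626 3.611 -0.932
v -1.671 3.887 -0.961
f 2 1 4
f 2 4 3
f 4 1 5
f 4 5 3
f 5 1 6
f 5 6 3
f 6 1 7
f 6 7 3
f 7 1 8
f 7 8 3
f 8 1 9
f 8 9 3
f 9 1 10
f 9 10 3
f 10 1 11
f 10 11 3
f 11 1 12
f 11 12 3
f 12 1 13
f 12 13 3
f 13 1 14
f 13 14 3
f 14 1 15
f 14 15 3
f 15 1 16
f 15 16 3
f 16 1 17
f 16 17 3
f 17 1 2
f 17 2 3
f 18 55 34
f 55 29 58
f 34 58 23
f 55 58 34
f 18 34 30
f 34 23 35
f 30 35 19
f 34 35 30
f 18 30 39
f 30 19 40
f 39 40 25
f 30 40 39
f 18 39 51
f 39 25 54
f 51 54 28
f 39 54 51
f 18 51 55
f 51 28 59
f 55 59 29
f 51 59 55
f 19 35 46
f 35 23 49
f 46 49 27
f 35 49 46
f 23 58 36
f 58 29 57
f 36 57 22
f 58 57 36
f 29 59 56
f 59 28 52
f 56 52 20
f 59 52 56
f 28 54 53
f 54 25 41
f 53 41 24
f 54 41 53
f 25 40 45
f 40 19 42
f 45 42 26
f 40 42 45
f 21 47 33
f 47 27 48
f 33 48 22
f 47 48 33
f 21 33 31
f 33 22 32
f 31 32 20
f 33 32 31
f 21 31 38
f 31 20 37
f 38 37 24
f 31 37 38
f 21 38 43
f 38 24 44
f 43 44 26
f 38 44 43
f 21 43 47
f 43 26 50
f 47 50 27
f 43 50 47
f 22 48 36
f 48 27 49
f 36 49 23
f 48 49 36
f 20 32 56
f 32 22 57
f 56 57 29
f 32 57 56
f 24 37 53
f 37 20 52
f 53 52 28
f 37 52 53
f 26 44 45
f 44 24 41
f 45 41 25
f 44 41 45
f 27 50 46
f 50 26 42
f 46 42 19
f 50 42 46
f 61 60 63
f 61 63 62
f 63 60 64
f 63 64 62
f 64 60 65
f 64 65 62
f 65 60 66
f 65 66 62
f 66 60 67
f 66 67 62
f 67 60 68
f 67 68 62
f 68 60 69
f 68 69 62
f 69 60 70
f 69 70 62
f 70 60 71
f 70 71 62
f 71 60 72
f 71 72 62
f 72 60 73
f 72 73 62
f 73 60 74
f 73 74 62
f 74 60 75
f 74 75 62
f 75 60 76
f 75 76 62
f 76 60 77
f 76 77 62
f 77 60 61
f 77 61 62
f 79 78 82
f 79 82 80
f 80 82 83
f 80 83 81
f 82 78 84
f 82 84 83
f 83 84 85
f 83 85 81
f 84 78 86
f 84 86 85
f 85 86 87
f 85 87 81
f 86 78 88
f 86 88 87
f 87 88 89
f 87 89 81
f 88 78 90
f 88 90 89
f 89 90 91
f 89 91 81
f 90 78 92
f 90 92 91
f 91 92 93
f 91 93 81
f 92 78 94
f 92 94 93
f 93 94 95
f 93 95 81
f 94 78 96
f 94 96 95
f 95 96 97
f 95 97 81
f 96 78 98
f 96 98 97
f 97 98 99
f 97 99 81
f 98 78 100
f 98 100 99
f 99 100 101
f 99 101 81
f 100 78 102
f 100 102 101
f 101 102 103
f 101 103 81
f 102 78 104
f 102 104 103
f 103 104 105
f 103 105 81
f 104 78 106
f 104 106 105
f 105 106 107
f 105 107 81
f 106 78 108
f 106 108 107
f 107 108 109
f 107 109 81
f 108 78 110
f 108 110 109
f 109 110 111
f 109 111 81
f 110 78 79
f 110 79 111
f 111 79 80
f 111 80 81
f 113 112 115
f 113 115 114
f 115 112 116
f 115 116 114
f 116 112 117
f 116 117 114
f 117 112 118
f 117 118 114
f 118 112 119
f 118 119 114
f 119 112 120
f 119 120 114
f 120 112 121
f 120 121 114
f 121 112 122
f 121 122 114
f 122 112 123
f 122 123 114
f 123 112 124
f 123 124 114
f 124 112 125
f 124 125 114
f 125 112 126
f 125 126 114
f 126 112 127
f 126 127 114
f 127 112 113
f 127 113 114



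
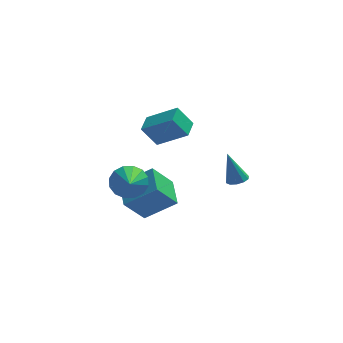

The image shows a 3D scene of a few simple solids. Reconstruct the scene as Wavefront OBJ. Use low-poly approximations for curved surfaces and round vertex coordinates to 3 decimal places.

v -3.806 -0.612 2.484
v -3.204 -0.919 1.986
v -3.814 -2.428 3.596
v -2.992 -0.722 2.31
v -2.998 -0.495 2.68
v -3.221 -0.299 2.999
v -3.601 -0.187 3.179
v -4.035 -0.189 3.173
v -4.409 -0.304 2.982
v -4.621 -0.502 2.658
v -4.615 -0.729 2.287
v -4.392 -0.925 1.969
v -4.012 -1.036 1.789
v -3.578 -1.034 1.795
v -3.151 3.748 2.884
v -1.819 3.187 3.817
v -2.872 4.683 3.048
v -1.54 4.122 3.981
v -2.46 3.718 1.879
v -1.128 3.157 2.812
v -2.181 4.653 2.043
v -0.849 4.092 2.976
v -4.035 -0.586 1.053
v -2.649 -0.72 2.045
v -4.165 0.81 1.422
v -2.779 0.676 2.415
v -3.161 -0.196 -0.115
v -1.775 -0.33 0.878
v -3.291 1.2 0.255
v -1.905 1.066 1.247
v 0.628 -1.368 2.997
v 0.96 -0.996 3.037
v 0.212 -1.152 4.443
v 0.692 -0.875 2.942
v 0.399 -0.942 2.868
v 0.194 -1.172 2.843
v 0.155 -1.477 2.877
v 0.296 -1.74 2.957
v 0.564 -1.861 3.052
v 0.856 -1.793 3.126
v 1.061 -1.564 3.151
v 1.101 -1.259 3.117
f 2 1 4
f 2 4 3
f 4 1 5
f 4 5 3
f 5 1 6
f 5 6 3
f 6 1 7
f 6 7 3
f 7 1 8
f 7 8 3
f 8 1 9
f 8 9 3
f 9 1 10
f 9 10 3
f 10 1 11
f 10 11 3
f 11 1 12
f 11 12 3
f 12 1 13
f 12 13 3
f 13 1 14
f 13 14 3
f 14 1 2
f 14 2 3
f 16 18 15
f 19 16 15
f 15 18 17
f 17 19 15
f 16 22 18
f 20 16 19
f 20 22 16
f 18 22 17
f 21 19 17
f 17 22 21
f 21 20 19
f 22 20 21
f 24 26 23
f 27 24 23
f 23 26 25
f 25 27 23
f 24 30 26
f 28 24 27
f 28 30 24
f 26 30 25
f 29 27 25
f 25 30 29
f 29 28 27
f 30 28 29
f 32 31 34
f 32 34 33
f 34 31 35
f 34 35 33
f 35 31 36
f 35 36 33
f 36 31 37
f 36 37 33
f 37 31 38
f 37 38 33
f 38 31 39
f 38 39 33
f 39 31 40
f 39 40 33
f 40 31 41
f 40 41 33
f 41 31 42
f 41 42 33
f 42 31 32
f 42 32 33



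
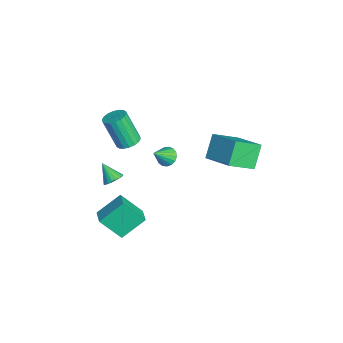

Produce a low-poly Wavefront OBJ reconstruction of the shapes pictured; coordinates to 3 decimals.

v -1.611 -2.905 -2.614
v -1.098 -3.257 -2.426
v -2.349 -3.475 -1.666
v -1.075 -3.018 -2.265
v -1.158 -2.757 -2.172
v -1.331 -2.525 -2.168
v -1.559 -2.368 -2.252
v -1.798 -2.318 -2.407
v -1.999 -2.384 -2.604
v -2.124 -2.554 -2.803
v -2.147 -2.793 -2.964
v -2.064 -3.054 -3.056
v -1.891 -3.286 -3.061
v -1.663 -3.442 -2.977
v -1.424 -3.493 -2.821
v -1.222 -3.427 -2.625
v -3.391 0.434 -2.598
v -2.823 0.368 -2.984
v -2.789 -0.434 -1.562
v -2.761 0.633 -2.797
v -2.844 0.853 -2.565
v -3.052 0.977 -2.341
v -3.338 0.976 -2.175
v -3.636 0.852 -2.107
v -3.878 0.631 -2.151
v -4.008 0.365 -2.297
v -3.997 0.116 -2.513
v -3.847 -0.061 -2.748
v -3.593 -0.125 -2.949
v -3.292 -0.06 -3.069
v -3.014 0.117 -3.082
v -3.099 -1.839 -0.577
v -2.608 -2.412 -0.662
v -3.129 -3.155 1.332
v -3.621 -2.581 1.417
v -2.418 -2.17 -0.522
v -2.939 -2.912 1.472
v -2.362 -1.862 -0.393
v -2.884 -2.605 1.601
v -2.453 -1.55 -0.3
v -2.974 -2.292 1.693
v -2.672 -1.295 -0.262
v -3.193 -2.037 1.731
v -2.975 -1.147 -0.287
v -3.497 -1.89 1.707
v -3.303 -1.137 -0.369
v -3.825 -1.879 1.625
v -3.591 -1.265 -0.492
v -4.112 -2.008 1.502
v -3.781 -1.508 -0.632
v -4.302 -2.25 1.362
v -3.836 -1.815 -0.761
v -4.358 -2.558 1.233
v -3.746 -2.128 -0.853
v -4.267 -2.87 1.14
v -3.527 -2.383 -0.891
v -4.048 -3.125 1.102
v -3.223 -2.53 -0.867
v -3.745 -3.273 1.127
v -2.895 -2.541 -0.785
v -3.417 -3.283 1.209
v 0.941 -4.156 -2.971
v 0.602 -2.753 -1.829
v 1.264 -2.94 -4.368
v 0.925 -1.538 -3.227
v 2.015 -4.122 -2.693
v 1.676 -2.72 -1.552
v 2.338 -2.907 -4.091
v 1.999 -1.504 -2.949
v -2.023 4.394 0.008
v -1.501 2.815 1.064
v -0.373 5.448 0.77
v 0.148 3.868 1.825
v -1.088 3.852 -1.265
v -0.567 2.272 -0.21
v 0.561 4.905 -0.504
v 1.083 3.326 0.552
f 2 1 4
f 2 4 3
f 4 1 5
f 4 5 3
f 5 1 6
f 5 6 3
f 6 1 7
f 6 7 3
f 7 1 8
f 7 8 3
f 8 1 9
f 8 9 3
f 9 1 10
f 9 10 3
f 10 1 11
f 10 11 3
f 11 1 12
f 11 12 3
f 12 1 13
f 12 13 3
f 13 1 14
f 13 14 3
f 14 1 15
f 14 15 3
f 15 1 16
f 15 16 3
f 16 1 2
f 16 2 3
f 18 17 20
f 18 20 19
f 20 17 21
f 20 21 19
f 21 17 22
f 21 22 19
f 22 17 23
f 22 23 19
f 23 17 24
f 23 24 19
f 24 17 25
f 24 25 19
f 25 17 26
f 25 26 19
f 26 17 27
f 26 27 19
f 27 17 28
f 27 28 19
f 28 17 29
f 28 29 19
f 29 17 30
f 29 30 19
f 30 17 31
f 30 31 19
f 31 17 18
f 31 18 19
f 33 32 36
f 33 36 34
f 34 36 37
f 34 37 35
f 36 32 38
f 36 38 37
f 37 38 39
f 37 39 35
f 38 32 40
f 38 40 39
f 39 40 41
f 39 41 35
f 40 32 42
f 40 42 41
f 41 42 43
f 41 43 35
f 42 32 44
f 42 44 43
f 43 44 45
f 43 45 35
f 44 32 46
f 44 46 45
f 45 46 47
f 45 47 35
f 46 32 48
f 46 48 47
f 47 48 49
f 47 49 35
f 48 32 50
f 48 50 49
f 49 50 51
f 49 51 35
f 50 32 52
f 50 52 51
f 51 52 53
f 51 53 35
f 52 32 54
f 52 54 53
f 53 54 55
f 53 55 35
f 54 32 56
f 54 56 55
f 55 56 57
f 55 57 35
f 56 32 58
f 56 58 57
f 57 58 59
f 57 59 35
f 58 32 60
f 58 60 59
f 59 60 61
f 59 61 35
f 60 32 33
f 60 33 61
f 61 33 34
f 61 34 35
f 63 65 62
f 66 63 62
f 62 65 64
f 64 66 62
f 63 69 65
f 67 63 66
f 67 69 63
f 65 69 64
f 68 66 64
f 64 69 68
f 68 67 66
f 69 67 68
f 71 73 70
f 74 71 70
f 70 73 72
f 72 74 70
f 71 77 73
f 75 71 74
f 75 77 71
f 73 77 72
f 76 74 72
f 72 77 76
f 76 75 74
f 77 75 76



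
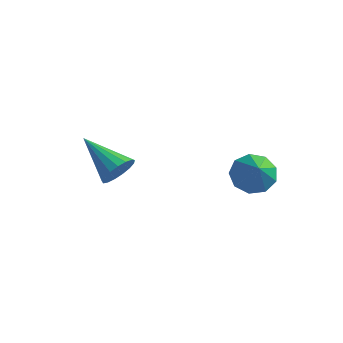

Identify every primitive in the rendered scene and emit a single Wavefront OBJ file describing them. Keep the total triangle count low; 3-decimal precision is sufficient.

v 0.552 0.589 -0.945
v 1.115 0.353 -1.447
v 1.108 -0.149 0.025
v 1.27 0.804 -1.193
v 1.089 1.155 -0.824
v 0.657 1.24 -0.511
v 0.175 1.021 -0.401
v -0.13 0.599 -0.546
v -0.117 0.173 -0.878
v 0.21 -0.059 -1.241
v 0.696 0.012 -1.466
v -2.528 -2.638 0.201
v -2.196 -2.378 0.709
v -4.032 -2.242 0.979
v -2.235 -2.134 0.511
v -2.34 -2.006 0.242
v -2.488 -2.023 -0.036
v -2.646 -2.18 -0.26
v -2.776 -2.442 -0.379
v -2.849 -2.749 -0.365
v -2.849 -3.031 -0.221
v -2.775 -3.222 0.019
v -2.644 -3.279 0.301
v -2.487 -3.19 0.56
v -2.339 -2.974 0.736
v -2.234 -2.681 0.79
f 2 1 4
f 2 4 3
f 4 1 5
f 4 5 3
f 5 1 6
f 5 6 3
f 6 1 7
f 6 7 3
f 7 1 8
f 7 8 3
f 8 1 9
f 8 9 3
f 9 1 10
f 9 10 3
f 10 1 11
f 10 11 3
f 11 1 2
f 11 2 3
f 13 12 15
f 13 15 14
f 15 12 16
f 15 16 14
f 16 12 17
f 16 17 14
f 17 12 18
f 17 18 14
f 18 12 19
f 18 19 14
f 19 12 20
f 19 20 14
f 20 12 21
f 20 21 14
f 21 12 22
f 21 22 14
f 22 12 23
f 22 23 14
f 23 12 24
f 23 24 14
f 24 12 25
f 24 25 14
f 25 12 26
f 25 26 14
f 26 12 13
f 26 13 14



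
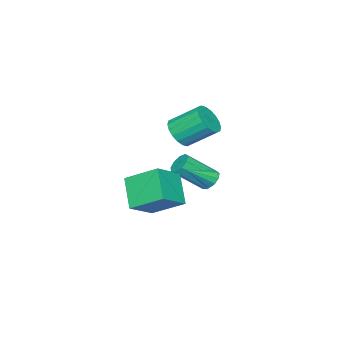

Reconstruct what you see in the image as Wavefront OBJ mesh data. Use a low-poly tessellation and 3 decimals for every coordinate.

v -3.604 0.515 0.834
v -3.006 1.126 0.419
v -3.619 2.495 1.551
v -4.216 1.885 1.966
v -3.356 1.163 0.185
v -3.969 2.533 1.317
v -3.755 1.072 0.079
v -4.368 2.441 1.211
v -4.124 0.87 0.123
v -4.737 2.24 1.255
v -4.39 0.599 0.307
v -5.003 1.968 1.44
v -4.5 0.31 0.596
v -5.113 1.68 1.729
v -4.433 0.063 0.932
v -5.046 1.432 2.065
v -4.201 -0.095 1.249
v -4.814 1.274 2.381
v -3.851 -0.133 1.483
v -4.464 1.237 2.615
v -3.452 -0.041 1.589
v -4.065 1.328 2.721
v -3.083 0.16 1.545
v -3.696 1.53 2.677
v -2.817 0.432 1.36
v -3.43 1.801 2.493
v -2.707 0.72 1.071
v -3.32 2.09 2.204
v -2.774 0.968 0.735
v -3.387 2.337 1.868
v -3.773 2.308 -2.092
v -3.368 2.11 -2.587
v -2.302 0.933 -1.243
v -2.707 1.132 -0.748
v -3.2 2.487 -2.39
v -2.134 1.311 -1.046
v -3.3 2.781 -2.053
v -2.234 1.605 -0.709
v -3.622 2.854 -1.734
v -2.556 1.678 -0.39
v -4.014 2.671 -1.583
v -2.948 1.495 -0.239
v -4.293 2.319 -1.67
v -3.227 1.142 -0.326
v -4.329 1.961 -1.954
v -3.263 0.785 -0.611
v -4.105 1.766 -2.303
v -3.039 0.59 -0.959
v -3.725 1.825 -2.553
v -2.659 0.648 -1.209
v -1.416 3.832 -0.351
v -1.055 4.05 -0.688
v -0.124 3.308 0.691
v -1.158 4.299 -0.435
v -1.382 4.329 -0.143
v -1.622 4.126 0.052
v -1.765 3.786 0.058
v -1.744 3.467 -0.127
v -1.57 3.319 -0.417
v -1.324 3.411 -0.676
v -1.12 3.7 -0.783
v 2.016 1.273 0.445
v 1.608 2.921 1.464
v 0.551 1.507 -0.52
v 0.143 3.155 0.499
v 2.997 2.285 -0.799
v 2.589 3.933 0.22
v 1.532 2.519 -1.764
v 1.124 4.167 -0.745
f 2 1 5
f 2 5 3
f 3 5 6
f 3 6 4
f 5 1 7
f 5 7 6
f 6 7 8
f 6 8 4
f 7 1 9
f 7 9 8
f 8 9 10
f 8 10 4
f 9 1 11
f 9 11 10
f 10 11 12
f 10 12 4
f 11 1 13
f 11 13 12
f 12 13 14
f 12 14 4
f 13 1 15
f 13 15 14
f 14 15 16
f 14 16 4
f 15 1 17
f 15 17 16
f 16 17 18
f 16 18 4
f 17 1 19
f 17 19 18
f 18 19 20
f 18 20 4
f 19 1 21
f 19 21 20
f 20 21 22
f 20 22 4
f 21 1 23
f 21 23 22
f 22 23 24
f 22 24 4
f 23 1 25
f 23 25 24
f 24 25 26
f 24 26 4
f 25 1 27
f 25 27 26
f 26 27 28
f 26 28 4
f 27 1 29
f 27 29 28
f 28 29 30
f 28 30 4
f 29 1 2
f 29 2 30
f 30 2 3
f 30 3 4
f 32 31 35
f 32 35 33
f 33 35 36
f 33 36 34
f 35 31 37
f 35 37 36
f 36 37 38
f 36 38 34
f 37 31 39
f 37 39 38
f 38 39 40
f 38 40 34
f 39 31 41
f 39 41 40
f 40 41 42
f 40 42 34
f 41 31 43
f 41 43 42
f 42 43 44
f 42 44 34
f 43 31 45
f 43 45 44
f 44 45 46
f 44 46 34
f 45 31 47
f 45 47 46
f 46 47 48
f 46 48 34
f 47 31 49
f 47 49 48
f 48 49 50
f 48 50 34
f 49 31 32
f 49 32 50
f 50 32 33
f 50 33 34
f 52 51 54
f 52 54 53
f 54 51 55
f 54 55 53
f 55 51 56
f 55 56 53
f 56 51 57
f 56 57 53
f 57 51 58
f 57 58 53
f 58 51 59
f 58 59 53
f 59 51 60
f 59 60 53
f 60 51 61
f 60 61 53
f 61 51 52
f 61 52 53
f 63 65 62
f 66 63 62
f 62 65 64
f 64 66 62
f 63 69 65
f 67 63 66
f 67 69 63
f 65 69 64
f 68 66 64
f 64 69 68
f 68 67 66
f 69 67 68



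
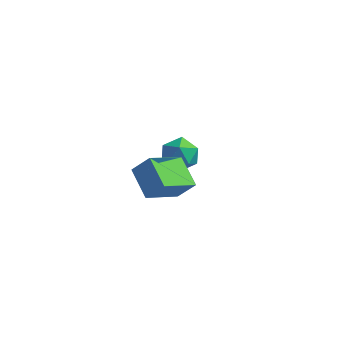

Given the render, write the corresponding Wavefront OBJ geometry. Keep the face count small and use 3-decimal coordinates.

v 2.098 -3.938 0.073
v 2.82 -3.76 0.924
v 2.956 -2.494 -0.957
v 3.678 -2.316 -0.106
v 3.062 -4.944 -0.534
v 3.784 -4.766 0.317
v 3.92 -3.5 -1.564
v 4.642 -3.322 -0.713
v 1.772 1.879 -3.749
v 2.708 2.076 -3.773
v 2.092 0.384 -3.507
v 3.028 0.581 -3.531
v 2.493 0.89 -2.801
v 2.295 1.814 -2.95
v 2.505 0.646 -4.33
v 2.307 1.57 -4.479
v 3.161 1.313 -4.132
v 3.154 1.465 -3.187
v 1.646 0.995 -4.093
v 1.639 1.147 -3.148
f 2 4 1
f 5 2 1
f 1 4 3
f 3 5 1
f 2 8 4
f 6 2 5
f 6 8 2
f 4 8 3
f 7 5 3
f 3 8 7
f 7 6 5
f 8 6 7
f 9 20 14
f 9 14 10
f 9 10 16
f 9 16 19
f 9 19 20
f 10 14 18
f 14 20 13
f 20 19 11
f 19 16 15
f 16 10 17
f 12 18 13
f 12 13 11
f 12 11 15
f 12 15 17
f 12 17 18
f 13 18 14
f 11 13 20
f 15 11 19
f 17 15 16
f 18 17 10



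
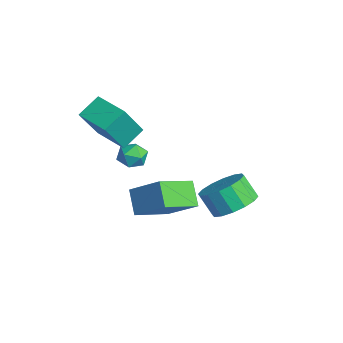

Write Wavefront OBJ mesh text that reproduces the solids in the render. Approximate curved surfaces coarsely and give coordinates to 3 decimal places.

v 0.648 -2.158 -1.884
v 1.729 -1.272 -0.831
v 0.107 -0.529 -2.7
v 1.189 0.357 -1.647
v 1.571 -2.277 -2.733
v 2.653 -1.391 -1.68
v 1.031 -0.648 -3.549
v 2.112 0.238 -2.496
v -2.577 -0.524 -2.558
v -2.152 -0.326 -2.005
v -2.368 -1.654 -2.315
v -1.943 -1.456 -1.762
v -2.659 -1.348 -1.726
v -2.789 -0.65 -1.876
v -1.731 -1.33 -2.444
v -1.861 -0.632 -2.594
v -1.629 -0.824 -1.934
v -2.203 -0.835 -1.49
v -2.317 -1.145 -2.83
v -2.891 -1.156 -2.386
v 0.335 2.607 -4.496
v 1.01 3.165 -3.847
v 0.38 2.771 -2.854
v -0.295 2.213 -3.504
v 0.593 3.525 -3.969
v -0.037 3.131 -2.976
v 0.107 3.639 -4.232
v -0.523 3.246 -3.239
v -0.318 3.477 -4.566
v -0.948 3.083 -3.573
v -0.568 3.081 -4.881
v -1.198 2.688 -3.888
v -0.576 2.559 -5.093
v -1.206 2.165 -4.1
v -0.34 2.049 -5.146
v -0.97 1.655 -4.153
v 0.077 1.689 -5.024
v -0.553 1.295 -4.031
v 0.563 1.574 -4.761
v -0.067 1.181 -3.768
v 0.988 1.737 -4.427
v 0.358 1.343 -3.434
v 1.238 2.132 -4.112
v 0.608 1.739 -3.119
v 1.246 2.655 -3.9
v 0.616 2.261 -2.907
v -2.882 -2.263 -0.825
v -2.409 -3.218 0.879
v -3.241 -1.291 -0.181
v -2.768 -2.246 1.523
v -1.372 -1.654 -0.903
v -0.899 -2.609 0.801
v -1.731 -0.682 -0.259
v -1.258 -1.637 1.445
f 2 4 1
f 5 2 1
f 1 4 3
f 3 5 1
f 2 8 4
f 6 2 5
f 6 8 2
f 4 8 3
f 7 5 3
f 3 8 7
f 7 6 5
f 8 6 7
f 9 20 14
f 9 14 10
f 9 10 16
f 9 16 19
f 9 19 20
f 10 14 18
f 14 20 13
f 20 19 11
f 19 16 15
f 16 10 17
f 12 18 13
f 12 13 11
f 12 11 15
f 12 15 17
f 12 17 18
f 13 18 14
f 11 13 20
f 15 11 19
f 17 15 16
f 18 17 10
f 22 21 25
f 22 25 23
f 23 25 26
f 23 26 24
f 25 21 27
f 25 27 26
f 26 27 28
f 26 28 24
f 27 21 29
f 27 29 28
f 28 29 30
f 28 30 24
f 29 21 31
f 29 31 30
f 30 31 32
f 30 32 24
f 31 21 33
f 31 33 32
f 32 33 34
f 32 34 24
f 33 21 35
f 33 35 34
f 34 35 36
f 34 36 24
f 35 21 37
f 35 37 36
f 36 37 38
f 36 38 24
f 37 21 39
f 37 39 38
f 38 39 40
f 38 40 24
f 39 21 41
f 39 41 40
f 40 41 42
f 40 42 24
f 41 21 43
f 41 43 42
f 42 43 44
f 42 44 24
f 43 21 45
f 43 45 44
f 44 45 46
f 44 46 24
f 45 21 22
f 45 22 46
f 46 22 23
f 46 23 24
f 48 50 47
f 51 48 47
f 47 50 49
f 49 51 47
f 48 54 50
f 52 48 51
f 52 54 48
f 50 54 49
f 53 51 49
f 49 54 53
f 53 52 51
f 54 52 53



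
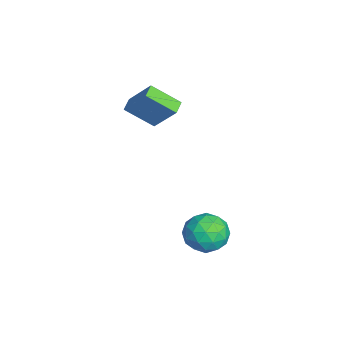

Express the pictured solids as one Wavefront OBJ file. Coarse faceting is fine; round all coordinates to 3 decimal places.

v 2.098 4.131 -3.692
v 3.208 4.374 -3.475
v 2.232 2.586 -2.645
v 3.342 2.829 -2.428
v 2.507 3.493 -1.981
v 2.425 4.448 -2.628
v 3.015 2.512 -3.492
v 2.933 3.467 -4.139
v 3.775 3.373 -3.352
v 3.461 3.979 -2.418
v 1.979 2.981 -3.702
v 1.665 3.587 -2.768
v 2.642 4.388 -3.676
v 2.798 2.572 -2.444
v 2.308 2.962 -2.181
v 2.96 3.104 -2.054
v 2.181 4.432 -3.177
v 2.833 4.574 -3.05
v 2.421 4.056 -2.172
v 2.607 2.386 -3.07
v 3.259 2.528 -2.943
v 2.48 3.856 -4.066
v 3.132 3.998 -3.939
v 3.019 2.904 -3.948
v 3.627 3.943 -3.476
v 3.706 3.034 -2.86
v 3.514 2.849 -3.486
v 3.465 3.41 -3.866
v 3.443 4.299 -2.927
v 3.521 3.39 -2.311
v 3.03 3.781 -2.048
v 2.982 4.342 -2.429
v 3.776 3.711 -2.854
v 1.919 3.57 -3.809
v 1.997 2.661 -3.193
v 2.458 2.618 -3.691
v 2.41 3.179 -4.072
v 1.734 3.926 -3.26
v 1.813 3.017 -2.644
v 1.975 3.55 -2.254
v 1.926 4.111 -2.634
v 1.664 3.249 -3.266
v -3.743 1.752 0.36
v -4.015 0.326 1.441
v -2.926 2.76 1.895
v -3.198 1.334 2.976
v -3.022 1.466 0.164
v -3.294 0.04 1.245
v -2.205 2.474 1.699
v -2.477 1.048 2.78
f 1 38 17
f 38 12 41
f 17 41 6
f 38 41 17
f 1 17 13
f 17 6 18
f 13 18 2
f 17 18 13
f 1 13 22
f 13 2 23
f 22 23 8
f 13 23 22
f 1 22 34
f 22 8 37
f 34 37 11
f 22 37 34
f 1 34 38
f 34 11 42
f 38 42 12
f 34 42 38
f 2 18 29
f 18 6 32
f 29 32 10
f 18 32 29
f 6 41 19
f 41 12 40
f 19 40 5
f 41 40 19
f 12 42 39
f 42 11 35
f 39 35 3
f 42 35 39
f 11 37 36
f 37 8 24
f 36 24 7
f 37 24 36
f 8 23 28
f 23 2 25
f 28 25 9
f 23 25 28
f 4 30 16
f 30 10 31
f 16 31 5
f 30 31 16
f 4 16 14
f 16 5 15
f 14 15 3
f 16 15 14
f 4 14 21
f 14 3 20
f 21 20 7
f 14 20 21
f 4 21 26
f 21 7 27
f 26 27 9
f 21 27 26
f 4 26 30
f 26 9 33
f 30 33 10
f 26 33 30
f 5 31 19
f 31 10 32
f 19 32 6
f 31 32 19
f 3 15 39
f 15 5 40
f 39 40 12
f 15 40 39
f 7 20 36
f 20 3 35
f 36 35 11
f 20 35 36
f 9 27 28
f 27 7 24
f 28 24 8
f 27 24 28
f 10 33 29
f 33 9 25
f 29 25 2
f 33 25 29
f 44 46 43
f 47 44 43
f 43 46 45
f 45 47 43
f 44 50 46
f 48 44 47
f 48 50 44
f 46 50 45
f 49 47 45
f 45 50 49
f 49 48 47
f 50 48 49



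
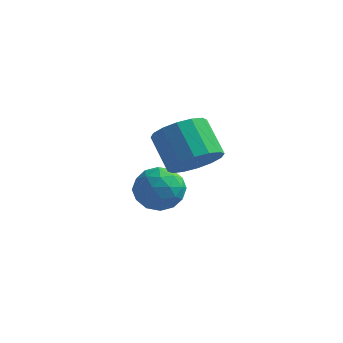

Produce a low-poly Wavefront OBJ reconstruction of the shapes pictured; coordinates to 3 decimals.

v 2.282 -1.913 0.355
v 2.849 -2.253 1.106
v 1.944 -1.487 2.135
v 1.378 -1.147 1.385
v 3.067 -1.806 0.965
v 2.163 -1.04 1.995
v 3.076 -1.387 0.661
v 2.172 -0.621 1.69
v 2.872 -1.109 0.275
v 1.967 -0.343 1.304
v 2.509 -1.047 -0.09
v 1.605 -0.281 0.94
v 2.086 -1.217 -0.335
v 1.182 -0.45 0.695
v 1.716 -1.573 -0.395
v 0.811 -0.807 0.634
v 1.497 -2.02 -0.255
v 0.593 -1.254 0.775
v 1.488 -2.439 0.05
v 0.584 -1.673 1.079
v 1.693 -2.717 0.436
v 0.788 -1.951 1.465
v 2.055 -2.779 0.8
v 1.151 -2.013 1.83
v 2.478 -2.61 1.045
v 1.574 -1.843 2.075
v -0.651 0.678 -2.624
v -0.087 0.673 -1.8
v 0.387 -0.333 -3.34
v 0.951 -0.338 -2.516
v 0.052 -0.773 -2.509
v -0.59 -0.149 -2.066
v 0.89 0.489 -3.074
v 0.248 1.113 -2.631
v 0.865 0.556 -2.078
v 0.347 -0.224 -1.728
v -0.047 0.564 -3.412
v -0.565 -0.216 -3.062
v -0.46 0.764 -2.149
v 0.76 -0.424 -2.991
v 0.232 -0.68 -2.987
v 0.563 -0.683 -2.502
v -0.756 0.281 -2.306
v -0.424 0.278 -1.821
v -0.342 -0.572 -2.238
v 0.724 0.062 -3.319
v 1.056 0.059 -2.834
v -0.263 1.023 -2.638
v 0.068 1.02 -2.153
v 0.642 0.912 -2.902
v 0.431 0.692 -1.828
v 1.041 0.098 -2.249
v 1.005 0.584 -2.577
v 0.628 0.951 -2.316
v 0.126 0.234 -1.622
v 0.737 -0.36 -2.043
v 0.208 -0.616 -2.039
v -0.169 -0.249 -1.779
v 0.686 0.165 -1.786
v -0.437 0.7 -3.097
v 0.174 0.106 -3.518
v 0.469 0.589 -3.361
v 0.092 0.956 -3.101
v -0.741 0.242 -2.891
v -0.131 -0.352 -3.312
v -0.328 -0.611 -2.824
v -0.705 -0.244 -2.563
v -0.386 0.175 -3.354
f 2 1 5
f 2 5 3
f 3 5 6
f 3 6 4
f 5 1 7
f 5 7 6
f 6 7 8
f 6 8 4
f 7 1 9
f 7 9 8
f 8 9 10
f 8 10 4
f 9 1 11
f 9 11 10
f 10 11 12
f 10 12 4
f 11 1 13
f 11 13 12
f 12 13 14
f 12 14 4
f 13 1 15
f 13 15 14
f 14 15 16
f 14 16 4
f 15 1 17
f 15 17 16
f 16 17 18
f 16 18 4
f 17 1 19
f 17 19 18
f 18 19 20
f 18 20 4
f 19 1 21
f 19 21 20
f 20 21 22
f 20 22 4
f 21 1 23
f 21 23 22
f 22 23 24
f 22 24 4
f 23 1 25
f 23 25 24
f 24 25 26
f 24 26 4
f 25 1 2
f 25 2 26
f 26 2 3
f 26 3 4
f 27 64 43
f 64 38 67
f 43 67 32
f 64 67 43
f 27 43 39
f 43 32 44
f 39 44 28
f 43 44 39
f 27 39 48
f 39 28 49
f 48 49 34
f 39 49 48
f 27 48 60
f 48 34 63
f 60 63 37
f 48 63 60
f 27 60 64
f 60 37 68
f 64 68 38
f 60 68 64
f 28 44 55
f 44 32 58
f 55 58 36
f 44 58 55
f 32 67 45
f 67 38 66
f 45 66 31
f 67 66 45
f 38 68 65
f 68 37 61
f 65 61 29
f 68 61 65
f 37 63 62
f 63 34 50
f 62 50 33
f 63 50 62
f 34 49 54
f 49 28 51
f 54 51 35
f 49 51 54
f 30 56 42
f 56 36 57
f 42 57 31
f 56 57 42
f 30 42 40
f 42 31 41
f 40 41 29
f 42 41 40
f 30 40 47
f 40 29 46
f 47 46 33
f 40 46 47
f 30 47 52
f 47 33 53
f 52 53 35
f 47 53 52
f 30 52 56
f 52 35 59
f 56 59 36
f 52 59 56
f 31 57 45
f 57 36 58
f 45 58 32
f 57 58 45
f 29 41 65
f 41 31 66
f 65 66 38
f 41 66 65
f 33 46 62
f 46 29 61
f 62 61 37
f 46 61 62
f 35 53 54
f 53 33 50
f 54 50 34
f 53 50 54
f 36 59 55
f 59 35 51
f 55 51 28
f 59 51 55



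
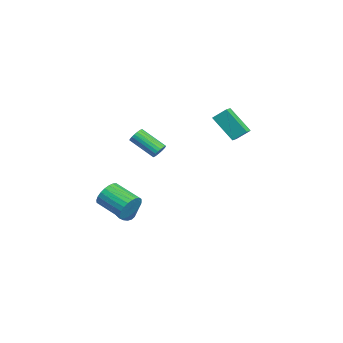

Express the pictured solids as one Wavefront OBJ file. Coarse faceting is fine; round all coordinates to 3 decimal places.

v -2.311 2.926 2.102
v -2.134 3.717 2.802
v -1.185 3.89 0.729
v -1.008 4.68 1.428
v -1.652 2.54 2.372
v -1.475 3.33 3.071
v -0.526 3.503 0.998
v -0.349 4.294 1.698
v 0.193 -2.938 -3.825
v 0.551 -2.608 -4.328
v 1.447 -2.182 -2.435
v 0.35 -2.409 -4.256
v 0.123 -2.302 -4.109
v -0.092 -2.305 -3.913
v -0.258 -2.417 -3.702
v -0.346 -2.62 -3.512
v -0.341 -2.877 -3.377
v -0.244 -3.146 -3.319
v -0.071 -3.378 -3.349
v 0.148 -3.534 -3.461
v 0.374 -3.587 -3.636
v 0.569 -3.528 -3.844
v 0.699 -3.367 -4.049
v 0.741 -3.132 -4.215
v 0.689 -2.863 -4.314
v 2.825 -3.04 -1.993
v 3.307 -3.269 -1.281
v 1.977 -4.369 -0.734
v 1.495 -4.14 -1.447
v 3.131 -2.995 -1.159
v 1.801 -4.095 -0.612
v 2.908 -2.729 -1.164
v 1.579 -3.829 -0.617
v 2.673 -2.51 -1.295
v 1.344 -3.61 -0.748
v 2.461 -2.371 -1.532
v 1.131 -3.471 -0.986
v 2.304 -2.335 -1.84
v 0.975 -3.435 -1.294
v 2.227 -2.405 -2.171
v 0.897 -3.505 -1.625
v 2.24 -2.573 -2.475
v 0.911 -3.673 -1.929
v 2.343 -2.811 -2.706
v 1.013 -3.911 -2.159
v 2.519 -3.085 -2.828
v 1.189 -4.185 -2.281
v 2.741 -3.351 -2.823
v 1.412 -4.451 -2.276
v 2.976 -3.57 -2.692
v 1.647 -4.67 -2.145
v 3.189 -3.709 -2.454
v 1.859 -4.809 -1.908
v 3.345 -3.745 -2.146
v 2.016 -4.845 -1.6
v 3.423 -3.675 -1.815
v 2.093 -4.775 -1.269
v 3.409 -3.507 -1.511
v 2.08 -4.607 -0.965
v 3.623 -1.542 2.843
v 3.837 -1.372 3.285
v 2.851 -2.508 4.199
v 2.637 -2.678 3.757
v 3.666 -1.241 3.264
v 2.681 -2.376 4.179
v 3.488 -1.161 3.171
v 2.502 -2.297 4.085
v 3.333 -1.148 3.02
v 2.348 -2.284 3.934
v 3.229 -1.203 2.839
v 2.243 -2.339 3.753
v 3.192 -1.316 2.659
v 2.206 -2.452 3.573
v 3.23 -1.469 2.51
v 2.244 -2.605 3.424
v 3.336 -1.634 2.419
v 2.35 -2.77 3.333
v 3.491 -1.783 2.401
v 2.506 -2.919 3.316
v 3.669 -1.891 2.46
v 2.684 -3.027 3.374
v 3.84 -1.938 2.585
v 2.854 -3.074 3.499
v 3.972 -1.917 2.754
v 2.987 -3.053 3.668
v 4.045 -1.831 2.939
v 3.059 -2.967 3.853
v 4.044 -1.695 3.107
v 3.058 -2.831 4.021
v 3.97 -1.533 3.23
v 2.985 -2.668 4.144
f 2 4 1
f 5 2 1
f 1 4 3
f 3 5 1
f 2 8 4
f 6 2 5
f 6 8 2
f 4 8 3
f 7 5 3
f 3 8 7
f 7 6 5
f 8 6 7
f 10 9 12
f 10 12 11
f 12 9 13
f 12 13 11
f 13 9 14
f 13 14 11
f 14 9 15
f 14 15 11
f 15 9 16
f 15 16 11
f 16 9 17
f 16 17 11
f 17 9 18
f 17 18 11
f 18 9 19
f 18 19 11
f 19 9 20
f 19 20 11
f 20 9 21
f 20 21 11
f 21 9 22
f 21 22 11
f 22 9 23
f 22 23 11
f 23 9 24
f 23 24 11
f 24 9 25
f 24 25 11
f 25 9 10
f 25 10 11
f 27 26 30
f 27 30 28
f 28 30 31
f 28 31 29
f 30 26 32
f 30 32 31
f 31 32 33
f 31 33 29
f 32 26 34
f 32 34 33
f 33 34 35
f 33 35 29
f 34 26 36
f 34 36 35
f 35 36 37
f 35 37 29
f 36 26 38
f 36 38 37
f 37 38 39
f 37 39 29
f 38 26 40
f 38 40 39
f 39 40 41
f 39 41 29
f 40 26 42
f 40 42 41
f 41 42 43
f 41 43 29
f 42 26 44
f 42 44 43
f 43 44 45
f 43 45 29
f 44 26 46
f 44 46 45
f 45 46 47
f 45 47 29
f 46 26 48
f 46 48 47
f 47 48 49
f 47 49 29
f 48 26 50
f 48 50 49
f 49 50 51
f 49 51 29
f 50 26 52
f 50 52 51
f 51 52 53
f 51 53 29
f 52 26 54
f 52 54 53
f 53 54 55
f 53 55 29
f 54 26 56
f 54 56 55
f 55 56 57
f 55 57 29
f 56 26 58
f 56 58 57
f 57 58 59
f 57 59 29
f 58 26 27
f 58 27 59
f 59 27 28
f 59 28 29
f 61 60 64
f 61 64 62
f 62 64 65
f 62 65 63
f 64 60 66
f 64 66 65
f 65 66 67
f 65 67 63
f 66 60 68
f 66 68 67
f 67 68 69
f 67 69 63
f 68 60 70
f 68 70 69
f 69 70 71
f 69 71 63
f 70 60 72
f 70 72 71
f 71 72 73
f 71 73 63
f 72 60 74
f 72 74 73
f 73 74 75
f 73 75 63
f 74 60 76
f 74 76 75
f 75 76 77
f 75 77 63
f 76 60 78
f 76 78 77
f 77 78 79
f 77 79 63
f 78 60 80
f 78 80 79
f 79 80 81
f 79 81 63
f 80 60 82
f 80 82 81
f 81 82 83
f 81 83 63
f 82 60 84
f 82 84 83
f 83 84 85
f 83 85 63
f 84 60 86
f 84 86 85
f 85 86 87
f 85 87 63
f 86 60 88
f 86 88 87
f 87 88 89
f 87 89 63
f 88 60 90
f 88 90 89
f 89 90 91
f 89 91 63
f 90 60 61
f 90 61 91
f 91 61 62
f 91 62 63

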